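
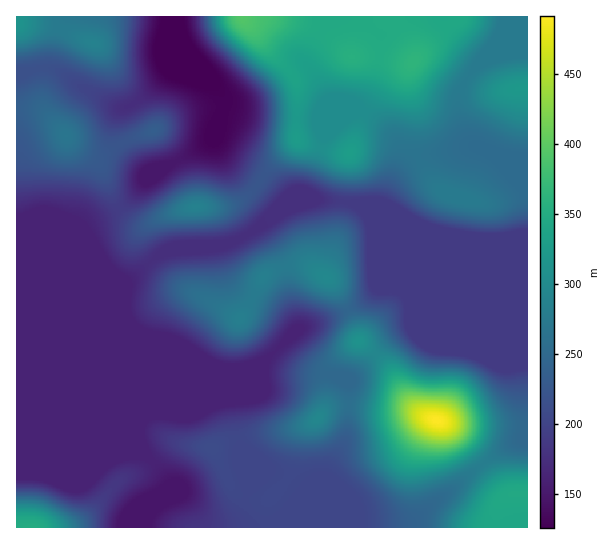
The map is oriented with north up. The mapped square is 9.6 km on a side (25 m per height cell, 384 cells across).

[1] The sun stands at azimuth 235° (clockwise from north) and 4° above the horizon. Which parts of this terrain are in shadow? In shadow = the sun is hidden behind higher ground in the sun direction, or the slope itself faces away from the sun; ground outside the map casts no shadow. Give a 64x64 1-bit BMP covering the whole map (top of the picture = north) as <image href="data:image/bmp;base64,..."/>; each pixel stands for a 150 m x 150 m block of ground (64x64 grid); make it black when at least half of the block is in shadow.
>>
<image width="64" height="64" href="data:image/bmp;base64,Qk0+AgAAAAAAAD4AAAAoAAAAQAAAAEAAAAABAAEAAAAAAAACAAATCwAAEwsAAAIAAAAAAAAA////AAAAAAAf+AAAAAAAAP/4AAAAAAAA//wAAAAAAAD//gAAAAAAAP/+AAAAAAAA//4AAAAAAAA//wAAAAAAAw//gAAAAAAHAf+AAAAAAAcAf4AAAAAAAwAfgAAAAABwAAAAAAAAAPgAAAAAAAAB/AAAAAAAAAP+AAAAAAEAD/8AAAAAAYA//wAAAAABgH//AAAAAAAA//8AAAAAAAD//wAAAAAAAf//AAAAAAAB//8AAAAAAAP//wAAAAAAB///AAAAAAAP//8AAAAAAB///wAAAAGAH///AAAAAYA///8AAAABgD/8PwAAAAAAP/gAAAAAAAB/+AAAAAAAAHwwAAAAAwAA/AAAAAAHgAD+AAAAAAfAAP4AAAAAAMAAfwAAAAAAAAB/AAAAAAAAAH8AAAAAAAAA/wAAAAAAAAD+AAAAAAAAAPwAAAAAAOAAGAAAAAcD8AAAAAAABwP4AAAAAAAPg/gAAAAAAA+D+AAAAAAABwH4AAAAAAAAAPAAGAAAAAAAAAAcAAAAwAgAABwAAADwHgAIDgAAAfg+AAgAAAAD/D8AAAAAAAf8f4AAAAAAB/x/gAAAAAAPwP/AAAAAAAcB/8AAAAAAAAPgAAAAAAAAB+AAAAAAAAAH4AAAAAAAAA/wAAAAAAAAH/AAAAAAAAAf8AAAAAAAAB/4AAAAAAAAD/gAAAAAMA=="/>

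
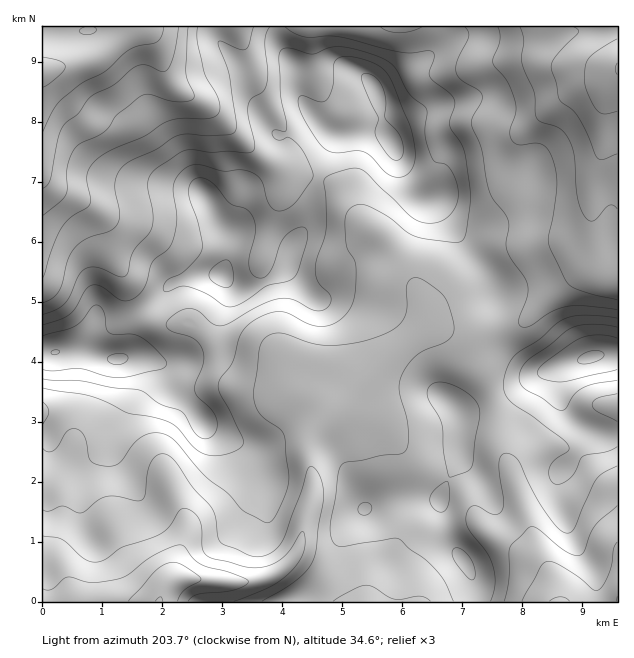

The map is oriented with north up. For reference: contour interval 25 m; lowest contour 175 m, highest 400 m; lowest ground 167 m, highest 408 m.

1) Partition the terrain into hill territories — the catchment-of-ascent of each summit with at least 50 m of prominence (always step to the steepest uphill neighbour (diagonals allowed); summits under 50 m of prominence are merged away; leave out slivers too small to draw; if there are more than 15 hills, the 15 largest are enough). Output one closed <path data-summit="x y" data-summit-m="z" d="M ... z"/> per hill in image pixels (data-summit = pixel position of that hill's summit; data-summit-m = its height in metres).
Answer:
<path data-summit="223 274" data-summit-m="408" d="M238 26l-196 1 1 575 300 0-5-10-13-14-26-18-8-1 9-13 6-30 6-17 2-18-6-30 2-12 11-16 22-19 49-51 35-27 33 6 27 0 27-4 9-5 28-29 21-16 23-14 5-5-1-8 9 9 10 2-1-185-7 10-6 21 0 33-2 15-10 22-2 51-6 5-15 6-33 6-25 0-18 6-52 40-12 15-2 15-1-13-18-41-20-27-26-21-16-25-8-9-12-6-37-7-10-5 7-14 0-19-37-62-3-19z"/><path data-summit="590 357" data-summit-m="403" d="M601 252l-1 7-5 5-23 14-21 16-28 29-9 5-27 4-27 0-33-6-35 27-49 51-8 4-19 21-7 15-1 9 4 18 2 19-14 56-8 12 7 2 26 18 19 24 273 0 1-338-10-4z"/><path data-summit="392 144" data-summit-m="408" d="M617 26l-378 0-1 5 6 17 5 25 37 62 0 19-7 14 10 5 37 7 12 6 8 9 16 25 26 21 20 27 18 41 1 13 2-15 12-15 52-40 18-6 25 0 33-6 15-6 6-5 2-51 10-22 2-15 0-33 6-21 8-11z"/>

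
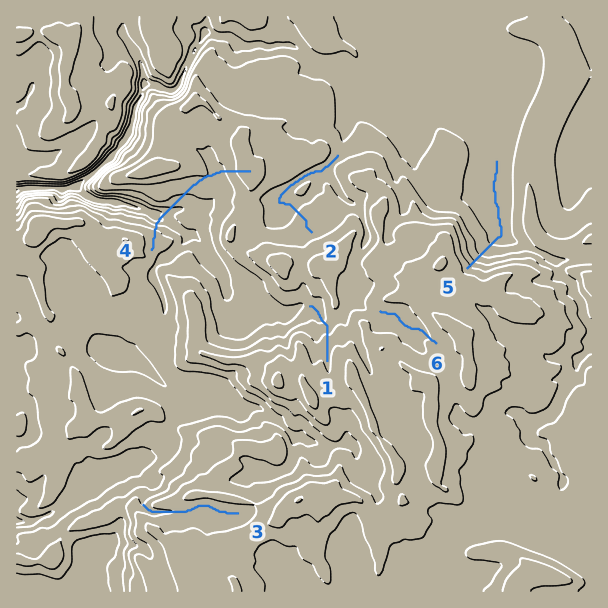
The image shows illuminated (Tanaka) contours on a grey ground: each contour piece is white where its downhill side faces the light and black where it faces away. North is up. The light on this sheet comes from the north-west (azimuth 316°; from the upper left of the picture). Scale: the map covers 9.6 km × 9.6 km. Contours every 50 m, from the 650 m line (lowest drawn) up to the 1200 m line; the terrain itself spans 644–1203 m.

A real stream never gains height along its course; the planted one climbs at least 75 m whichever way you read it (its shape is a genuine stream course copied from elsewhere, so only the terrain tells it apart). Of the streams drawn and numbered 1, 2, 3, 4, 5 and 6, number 4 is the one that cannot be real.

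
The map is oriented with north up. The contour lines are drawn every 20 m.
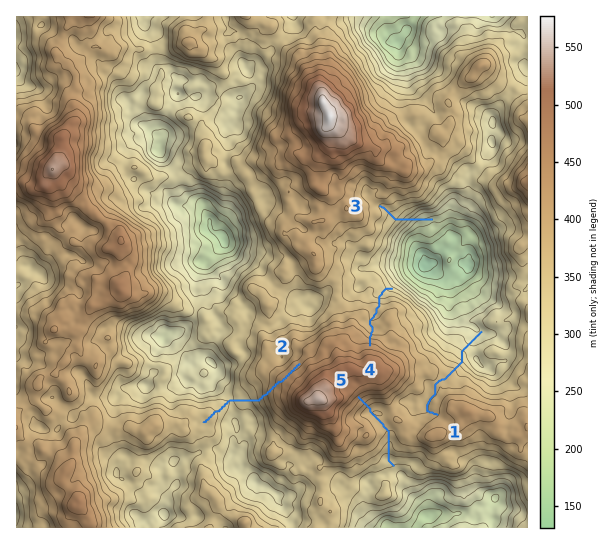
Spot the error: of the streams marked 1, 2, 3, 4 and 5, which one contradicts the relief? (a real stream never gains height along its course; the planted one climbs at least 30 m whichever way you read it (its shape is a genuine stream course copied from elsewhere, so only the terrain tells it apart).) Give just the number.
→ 2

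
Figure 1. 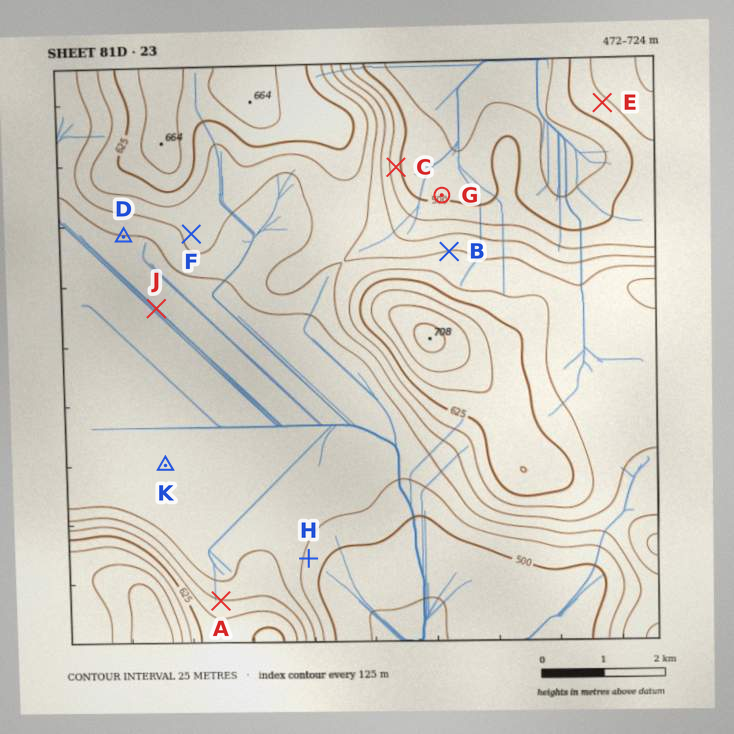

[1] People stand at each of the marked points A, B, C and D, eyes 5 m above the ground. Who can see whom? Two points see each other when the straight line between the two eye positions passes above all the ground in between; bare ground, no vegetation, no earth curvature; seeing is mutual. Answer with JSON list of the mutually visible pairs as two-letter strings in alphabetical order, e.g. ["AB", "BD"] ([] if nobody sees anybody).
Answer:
["AD", "BC"]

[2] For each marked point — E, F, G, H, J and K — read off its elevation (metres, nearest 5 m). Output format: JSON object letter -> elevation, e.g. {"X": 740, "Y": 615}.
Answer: {"E": 520, "F": 580, "G": 495, "H": 520, "J": 535, "K": 535}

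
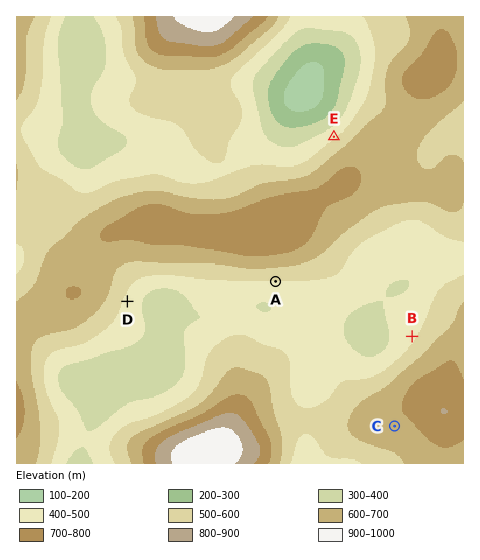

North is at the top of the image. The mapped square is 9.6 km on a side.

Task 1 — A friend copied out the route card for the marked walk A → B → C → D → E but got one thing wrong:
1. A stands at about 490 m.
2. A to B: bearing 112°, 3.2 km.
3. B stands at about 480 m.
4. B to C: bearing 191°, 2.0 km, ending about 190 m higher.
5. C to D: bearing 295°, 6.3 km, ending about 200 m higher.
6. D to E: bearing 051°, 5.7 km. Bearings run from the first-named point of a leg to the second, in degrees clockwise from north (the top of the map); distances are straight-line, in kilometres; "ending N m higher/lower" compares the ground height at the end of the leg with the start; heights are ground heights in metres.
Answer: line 5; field sense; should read lower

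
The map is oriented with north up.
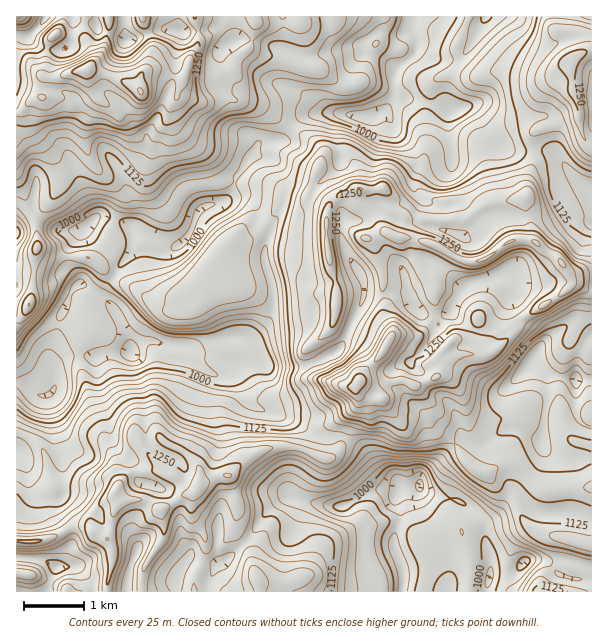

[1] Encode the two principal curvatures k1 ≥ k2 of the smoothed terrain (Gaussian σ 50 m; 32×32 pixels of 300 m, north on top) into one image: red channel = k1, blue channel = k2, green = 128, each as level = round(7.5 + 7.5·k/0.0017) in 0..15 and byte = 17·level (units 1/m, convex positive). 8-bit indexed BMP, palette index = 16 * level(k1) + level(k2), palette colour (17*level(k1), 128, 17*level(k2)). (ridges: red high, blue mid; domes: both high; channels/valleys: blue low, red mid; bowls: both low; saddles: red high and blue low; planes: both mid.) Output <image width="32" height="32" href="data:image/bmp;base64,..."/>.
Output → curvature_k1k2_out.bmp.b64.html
<image width="32" height="32" href="data:image/bmp;base64,Qk02CAAAAAAAADYEAAAoAAAAIAAAACAAAAABAAgAAAAAAAAEAAATCwAAEwsAAAABAAAAAAAAAIAAABGAAAAigAAAM4AAAESAAABVgAAAZoAAAHeAAACIgAAAmYAAAKqAAAC7gAAAzIAAAN2AAADugAAA/4AAAACAEQARgBEAIoARADOAEQBEgBEAVYARAGaAEQB3gBEAiIARAJmAEQCqgBEAu4ARAMyAEQDdgBEA7oARAP+AEQAAgCIAEYAiACKAIgAzgCIARIAiAFWAIgBmgCIAd4AiAIiAIgCZgCIAqoAiALuAIgDMgCIA3YAiAO6AIgD/gCIAAIAzABGAMwAigDMAM4AzAESAMwBVgDMAZoAzAHeAMwCIgDMAmYAzAKqAMwC7gDMAzIAzAN2AMwDugDMA/4AzAACARAARgEQAIoBEADOARABEgEQAVYBEAGaARAB3gEQAiIBEAJmARACqgEQAu4BEAMyARADdgEQA7oBEAP+ARAAAgFUAEYBVACKAVQAzgFUARIBVAFWAVQBmgFUAd4BVAIiAVQCZgFUAqoBVALuAVQDMgFUA3YBVAO6AVQD/gFUAAIBmABGAZgAigGYAM4BmAESAZgBVgGYAZoBmAHeAZgCIgGYAmYBmAKqAZgC7gGYAzIBmAN2AZgDugGYA/4BmAACAdwARgHcAIoB3ADOAdwBEgHcAVYB3AGaAdwB3gHcAiIB3AJmAdwCqgHcAu4B3AMyAdwDdgHcA7oB3AP+AdwAAgIgAEYCIACKAiAAzgIgARICIAFWAiABmgIgAd4CIAIiAiACZgIgAqoCIALuAiADMgIgA3YCIAO6AiAD/gIgAAICZABGAmQAigJkAM4CZAESAmQBVgJkAZoCZAHeAmQCIgJkAmYCZAKqAmQC7gJkAzICZAN2AmQDugJkA/4CZAACAqgARgKoAIoCqADOAqgBEgKoAVYCqAGaAqgB3gKoAiICqAJmAqgCqgKoAu4CqAMyAqgDdgKoA7oCqAP+AqgAAgLsAEYC7ACKAuwAzgLsARIC7AFWAuwBmgLsAd4C7AIiAuwCZgLsAqoC7ALuAuwDMgLsA3YC7AO6AuwD/gLsAAIDMABGAzAAigMwAM4DMAESAzABVgMwAZoDMAHeAzACIgMwAmYDMAKqAzAC7gMwAzIDMAN2AzADugMwA/4DMAACA3QARgN0AIoDdADOA3QBEgN0AVYDdAGaA3QB3gN0AiIDdAJmA3QCqgN0Au4DdAMyA3QDdgN0A7oDdAP+A3QAAgO4AEYDuACKA7gAzgO4ARIDuAFWA7gBmgO4Ad4DuAIiA7gCZgO4AqoDuALuA7gDMgO4A3YDuAO6A7gD/gO4AAID/ABGA/wAigP8AM4D/AESA/wBVgP8AZoD/AHeA/wCIgP8AmYD/AKqA/wC7gP8AzID/AN2A/wDugP8A/4D/AOfS5bWi9LG2ZaaVhpXJlqe5l4WHyIC3h4a2gqTHpoOD0KBwYoT3oPZ1hLVzpriWp7imdYangaeHhreCtGDClIPz9aOTtfdw9LZj1qWjpmV1lqiGlnSVmIeHpoS0pMbF55Kz9dTHxZST1aTFg7eUl4anuLaXpqWYh5iWhafox7eWhoaElsTXhMfmtZZz6JSWlpRwgriWlZaYloKEtZSCc3SGloR1lPjEopHHyILEZGRzpJaUkoSEYrOCldeVlrinp3WnhabG1qOl15TW59d1ZXWWuJeHc4JAtpX4x4anh4eHdMeFdHPFhLaTtZaF1/e1tffpt4WTlpST56aGmJd1hobWx6Wmt4PZpNe3p4Wnt+fVlISjg5XZxreUhoaXhXWop6aFlLiYlNm2pnV1loV0YnOWpLW4pMeWp4SmhoeYhaeEdGNTtpaWp8eVdoenlZWGdZWDxcbpg5OUpKaEl5iGt6ZzhmPVhKeGt6aopYOFp6PI1fn4x6Tl9sTHhXOBl4akgZaGhNZ0pXOlhIOEh4aEUsSwg8b1onGjt6a1t4NylLakg3WGloaVUqWEdIaXl4OV2OdwgJP4hJDmtqfo12CDuaa0gpaImJeVkcS0pHNjdIWmpfiQlvb41YHmpIbX1pGVlvikcoeXc4PnyLi4ppemgrh195KU1ZNxtHLKlpX15nJ099aSlZOT57eYiJiXqKiBt5bnpnHFhJbIgpWWdXTl98TGtaVhtsSnlqa3mIiIloLHdPWEcddzt7aSkIF1dYXVyNbXpPbnlYWFc5XXmIeDpZeD+HC1pYOTovb29XFj5feTtPiTY6WohoaEcKbImJWUl4T0sPnF9/b1cWLD+PfVk4XE43JycrRilaiTk6fXlYOnlPWRk8WUo7O2loWCopV1hba2uJdypbeml5VxYZOWlbak9ZWFlcaDtpa3p6bXpIWHpIS4labGlbh0lae2lZeolLSk9/b6lLWDpKeYpumDh4SEhJeF2JOnqJaFlZWDpoSW2JODhMemhHVjlYaGtYaDlKWmdaaTc6aXl6e4p4WFlZS21te2laO2l4SnhmSlhYPJloVklpOWtYOol5Z1c4SUtcaWp4Nzc7iXpamWhrinhPa2p6ampti1obaWpqSmtqeFgoBwcXSVp4VilJaXlXSE97bIlIPGg9fno8e2pbimloaFpci3o4WVhYSDc5enlsbGhdf157Xm58aT93KXt2N0lbfGttmUlajHtsmmlpiop6bWxoHU+KGk55T4gYXGlramppd1pYSThYWVlqeGl6bJxnDzsqLTkVD1paLlc5SldIanlXSFt6aEhsiDl5eWpZO20qD2s4D0w9NyorWVltmkqKimp5amg4aGpqSFhnTZyMc="/>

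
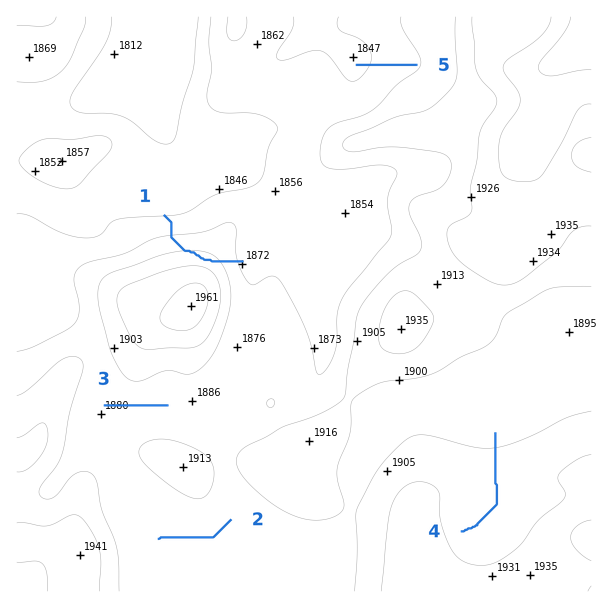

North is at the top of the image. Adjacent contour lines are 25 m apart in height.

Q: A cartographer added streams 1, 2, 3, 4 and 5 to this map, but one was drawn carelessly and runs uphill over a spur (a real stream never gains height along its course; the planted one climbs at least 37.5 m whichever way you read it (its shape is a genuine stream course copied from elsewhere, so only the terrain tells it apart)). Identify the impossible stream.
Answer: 1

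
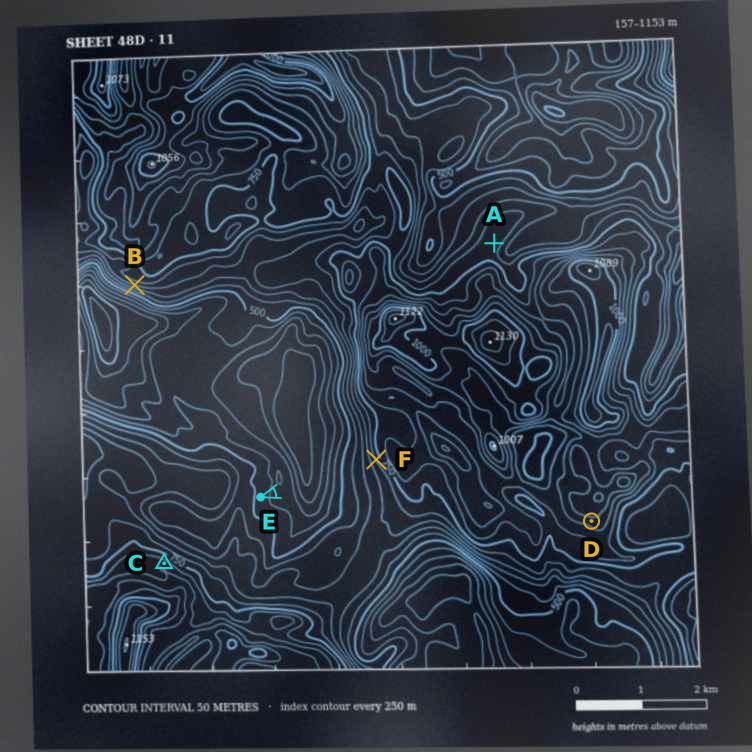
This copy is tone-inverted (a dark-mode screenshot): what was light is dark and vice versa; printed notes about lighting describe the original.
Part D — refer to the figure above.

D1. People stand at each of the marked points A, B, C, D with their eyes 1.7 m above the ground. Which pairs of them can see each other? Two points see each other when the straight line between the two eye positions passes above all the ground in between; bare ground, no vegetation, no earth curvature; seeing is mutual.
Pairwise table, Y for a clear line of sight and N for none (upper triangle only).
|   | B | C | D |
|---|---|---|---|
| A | N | N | N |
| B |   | Y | N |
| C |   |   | Y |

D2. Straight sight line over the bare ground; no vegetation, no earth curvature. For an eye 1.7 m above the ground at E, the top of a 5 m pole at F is in view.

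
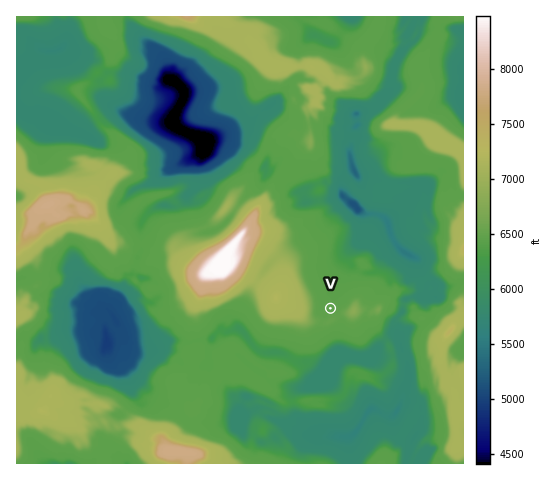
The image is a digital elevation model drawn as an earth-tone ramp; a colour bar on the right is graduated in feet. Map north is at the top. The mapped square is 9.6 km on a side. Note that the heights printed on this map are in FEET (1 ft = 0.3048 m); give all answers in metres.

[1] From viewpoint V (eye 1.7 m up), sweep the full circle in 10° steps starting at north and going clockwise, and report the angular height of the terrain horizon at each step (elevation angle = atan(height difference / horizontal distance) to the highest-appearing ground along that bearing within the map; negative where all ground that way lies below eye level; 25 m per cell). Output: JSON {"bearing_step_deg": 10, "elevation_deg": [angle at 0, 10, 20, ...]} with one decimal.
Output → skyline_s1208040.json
{"bearing_step_deg": 10, "elevation_deg": [2.4, 0.6, 2.8, 2.7, 2.7, 0.1, 3.7, 4.0, 7.9, 11.9, 12.8, 9.5, 4.1, 3.4, 2.8, 3.1, 3.8, 4.1, 4.1, 3.4, 2.4, 1.6, 4.2, 5.0, 10.5, 15.7, 18.1, 18.7, 18.0, 16.4, 14.2, 13.6, 9.2, 4.2, 1.9, 2.2]}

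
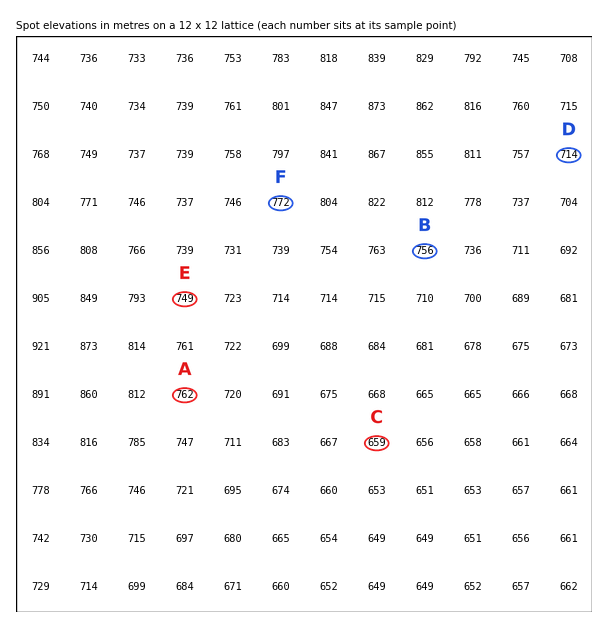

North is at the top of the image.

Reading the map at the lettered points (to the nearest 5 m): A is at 760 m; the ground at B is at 755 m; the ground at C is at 660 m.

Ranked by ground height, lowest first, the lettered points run D E F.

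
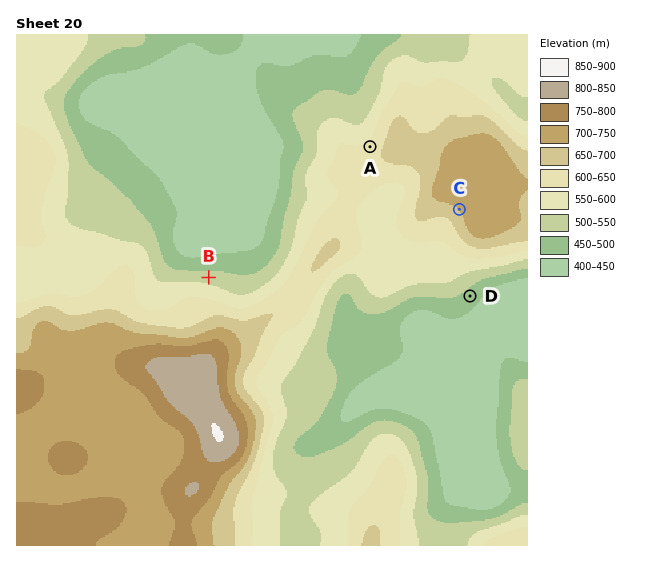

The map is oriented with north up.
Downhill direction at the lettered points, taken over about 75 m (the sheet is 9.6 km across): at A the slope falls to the NW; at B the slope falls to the N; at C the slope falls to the SW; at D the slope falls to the SE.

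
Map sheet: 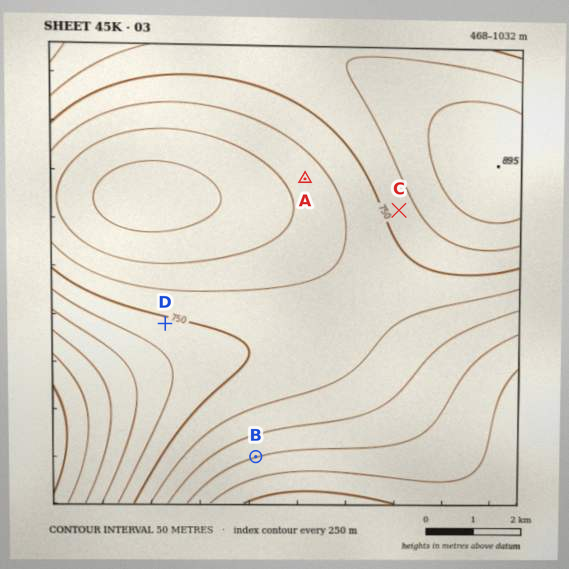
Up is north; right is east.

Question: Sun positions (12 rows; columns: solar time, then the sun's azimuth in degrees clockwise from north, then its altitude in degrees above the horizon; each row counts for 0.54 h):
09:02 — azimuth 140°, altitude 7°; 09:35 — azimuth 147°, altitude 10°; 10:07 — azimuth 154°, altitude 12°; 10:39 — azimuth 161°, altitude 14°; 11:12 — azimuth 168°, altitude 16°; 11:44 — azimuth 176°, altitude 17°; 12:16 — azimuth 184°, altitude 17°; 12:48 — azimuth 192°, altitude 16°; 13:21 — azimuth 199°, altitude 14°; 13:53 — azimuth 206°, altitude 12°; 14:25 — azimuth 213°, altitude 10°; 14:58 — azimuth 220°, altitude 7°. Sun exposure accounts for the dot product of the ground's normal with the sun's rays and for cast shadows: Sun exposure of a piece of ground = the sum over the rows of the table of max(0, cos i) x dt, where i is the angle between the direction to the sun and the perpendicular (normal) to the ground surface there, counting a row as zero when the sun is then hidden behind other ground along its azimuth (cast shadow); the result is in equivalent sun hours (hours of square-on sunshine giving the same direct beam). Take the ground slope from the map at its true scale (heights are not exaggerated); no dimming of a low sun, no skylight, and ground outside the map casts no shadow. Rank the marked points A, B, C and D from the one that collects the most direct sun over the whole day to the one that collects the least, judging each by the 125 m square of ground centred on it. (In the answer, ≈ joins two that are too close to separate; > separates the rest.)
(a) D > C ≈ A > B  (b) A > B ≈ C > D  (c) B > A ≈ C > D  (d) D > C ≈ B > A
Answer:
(c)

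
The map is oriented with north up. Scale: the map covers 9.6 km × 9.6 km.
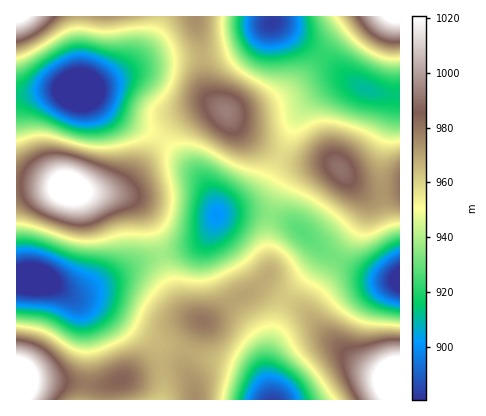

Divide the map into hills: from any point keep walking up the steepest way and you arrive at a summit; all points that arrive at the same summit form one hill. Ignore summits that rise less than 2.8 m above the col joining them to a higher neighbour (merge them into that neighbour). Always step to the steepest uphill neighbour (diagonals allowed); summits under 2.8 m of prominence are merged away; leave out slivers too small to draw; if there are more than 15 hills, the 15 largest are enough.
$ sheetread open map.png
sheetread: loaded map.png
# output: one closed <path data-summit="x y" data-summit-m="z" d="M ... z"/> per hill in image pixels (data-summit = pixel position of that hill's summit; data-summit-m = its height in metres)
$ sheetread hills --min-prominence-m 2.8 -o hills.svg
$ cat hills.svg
<path data-summit="68 188" data-summit-m="1032" d="M78 90l-22 0-40 6 0 184 24 0 32 14 12-2 58-31 54-16 13-11 8-18-4-18-10-18-37-38-8-6-38-17-30-23z"/><path data-summit="226 112" data-summit-m="993" d="M274 23l-4 1-20 16-18 9-20 6-56 6-24 8-34 16-19 5 11 6 30 23 38 17 8 6 37 38 10 18 5 16 34-15 12-11 16-30 18-42 18-21 18-11 10-3 10 1-38-31z"/><path data-summit="202 322" data-summit-m="980" d="M246 212l-28 2-9 20-13 11-54 16-58 31-12 2-8-2 14 8 24 8 58 36 68 19 20 9 15 12 9 16-5-36 12-50 9-18 28-34 4-12-12-14-16-12-22-9z"/><path data-summit="340 168" data-summit-m="991" d="M346 81l-12 3-10 5-22 21-38 78-12 11-34 15 28-2 32 5 18 9 32 28 22 13 24 10 26 3 0-26-16-46-3-32 1-22 11-42 0-16-23-5z"/><path data-summit="400 380" data-summit-m="1040" d="M320 247l0 5-4 10-28 34-9 18-12 50 4 34 129 2 0-120-18-1-18-6-22-11z"/><path data-summit="16 380" data-summit-m="1040" d="M36 279l-20 1 0 120 68 0 3-24 0-36-6-32-11-12-12-8z"/><path data-summit="398 16" data-summit-m="1028" d="M400 16l-126 0-2 6 12 6 32 23 42 34 20 8 22 2z"/><path data-summit="120 380" data-summit-m="984" d="M74 298l-1 0 7 8 3 8 4 26 0 36-3 24 78 0 2-18-7-36-49-35z"/><path data-summit="16 16" data-summit-m="1028" d="M80 16l-64 0 0 79 63-7z"/><path data-summit="196 16" data-summit-m="975" d="M272 16l-114 0-3 16-10 18-15 15-22 15 48-19 56-6 20-6 18-9 20-16z"/><path data-summit="196 398" data-summit-m="975" d="M154 340l-2 0 7 10 3 14 2 18-2 18 108 0-7-16-15-12-20-9-68-19z"/><path data-summit="106 16" data-summit-m="973" d="M158 16l-78 0 0 66-2 8 8-1 16-6 28-18 21-25 6-14z"/><path data-summit="400 184" data-summit-m="981" d="M400 95l-9 1 2 0 0 16-9 32-3 20 3 44 16 46z"/>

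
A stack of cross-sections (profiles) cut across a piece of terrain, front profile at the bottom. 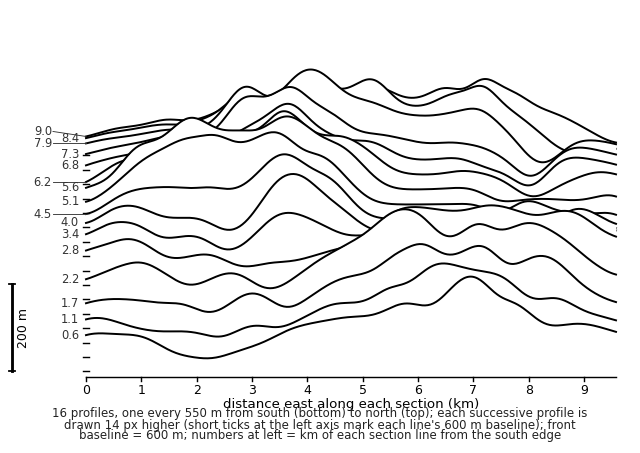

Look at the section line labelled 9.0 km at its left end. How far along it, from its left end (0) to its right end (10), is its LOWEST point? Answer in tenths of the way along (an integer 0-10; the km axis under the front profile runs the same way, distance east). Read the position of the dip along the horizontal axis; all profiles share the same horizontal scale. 10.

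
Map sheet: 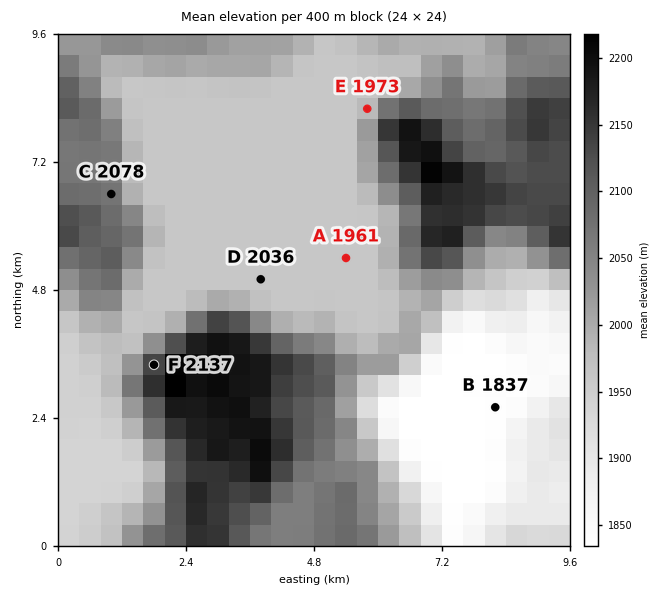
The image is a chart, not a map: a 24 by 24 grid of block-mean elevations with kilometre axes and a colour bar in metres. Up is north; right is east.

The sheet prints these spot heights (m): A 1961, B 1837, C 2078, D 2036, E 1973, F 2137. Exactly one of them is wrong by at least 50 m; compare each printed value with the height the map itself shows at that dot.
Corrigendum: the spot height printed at D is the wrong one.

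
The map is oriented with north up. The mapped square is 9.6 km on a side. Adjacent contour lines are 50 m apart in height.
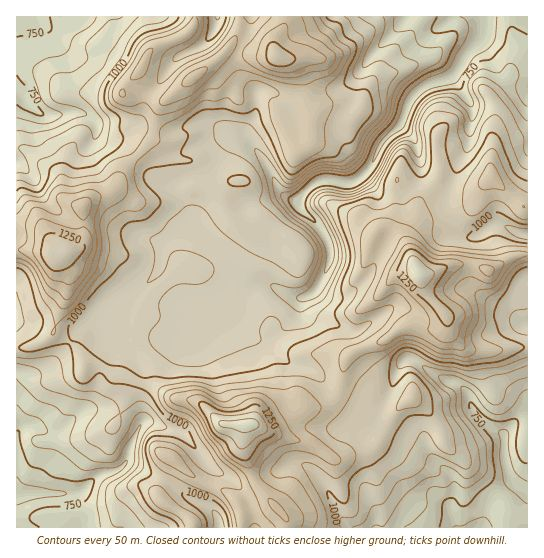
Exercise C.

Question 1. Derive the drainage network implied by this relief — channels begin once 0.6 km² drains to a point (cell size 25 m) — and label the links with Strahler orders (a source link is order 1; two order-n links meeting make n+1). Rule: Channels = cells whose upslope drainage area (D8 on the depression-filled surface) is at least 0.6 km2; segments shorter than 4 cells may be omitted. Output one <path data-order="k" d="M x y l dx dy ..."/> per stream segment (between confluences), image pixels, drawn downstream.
<path data-order="1" d="M451 527l4 0"/><path data-order="2" d="M451 513l4 14"/><path data-order="1" d="M375 511l0 16"/><path data-order="1" d="M207 507l2 0 8 8 2 12"/><path data-order="1" d="M451 477l3 6 0 15-3 4 0 11"/><path data-order="1" d="M215 470l-16-16 0-1-6-7 0-1-14-14-6-2-6 0-12-6-13 0-11 20-5 19-8 8-3 1-4 0-1 2-5 0-6 2-4 3-13 13-3 0-1 2-19 0-1 1-9 0-2-1-18 0-2 1-10 0"/><path data-order="1" d="M289 465l2-2 10 0 5 3 17 17 7 14 3 2 2 7 3 3 5 12 7 6 25 0"/><path data-order="2" d="M18 431l0 3-1 1 0 59"/><path data-order="1" d="M366 427l4-1 7-7 2-8 12-21 0-3 3-5 0-4 7-13 5-6 7 0 22 16 8 4 3 0 1 2 10 2 10 11 3 9 5 10 15 14 13 7 0 4 2 1 0 20 1 2 0 5 1 1 2 8 5 8 5 3 8 7"/><path data-order="1" d="M75 417l-13 13-3 1-14 0-3-2-7-3-10 0-7 5"/><path data-order="1" d="M26 374l-1 1-8 0 0 48 1 2 0 6"/><path data-order="1" d="M305 367l-8-1-7-3-23-22-8 0-2-2-18-17 0-4 2-3"/><path data-order="1" d="M201 350l1 0 27-25"/><path data-order="2" d="M229 325l5-3 7-7"/><path data-order="1" d="M523 325l4 0"/><path data-order="1" d="M199 322l10 0 5 3 15 0"/><path data-order="1" d="M110 319l47-46 2-6 0-4 2-1 0-9 1-2 0-5 7-7"/><path data-order="2" d="M241 315l2-4 2-8 2-5 14-13 8 0"/><path data-order="1" d="M383 314l-21 15-5 2-8 0-20-10-10-2-13-13 0-8 3-3"/><path data-order="1" d="M17 297l0 20"/><path data-order="3" d="M305 297l4-2"/><path data-order="3" d="M309 295l9-8 3-5"/><path data-order="1" d="M479 295l12 8 12 0 20 20 4 0 0 2"/><path data-order="3" d="M269 285l24 12 12 0"/><path data-order="3" d="M321 282l6-13 0-3 3-5 0-14-5-12-8-12-16-14 0-7 2-5 0-4"/><path data-order="1" d="M367 277l-17 17-3 1-17 0-9-9 0-4"/><path data-order="2" d="M169 239l5-4 9-2 2-2 17 0"/><path data-order="1" d="M143 237l3 1 4 0 1 1 6 0 1 2 8 0 3-2"/><path data-order="1" d="M473 237l4-2 9-8 5-2 11 0 12 6 3 0 5 3 5 0"/><path data-order="2" d="M202 231l1 0 15 15 8 5 28 28 11 3 4 3"/><path data-order="1" d="M41 194l-3-4 0-3-3-5-4-4 0-1-13-14-1 0"/><path data-order="3" d="M303 193l8-8 7-4 4 0 1-2 8 0 2 2 5 0 1 1 10 0 1-1 4 0 5-3 10-9 5-8 0-3 8-16 19-17"/><path data-order="1" d="M169 186l2 1 8 8 0 2 8 9 2 3 0 16 1 1 5 0 3 1 4 4"/><path data-order="1" d="M454 177l3-10 4-8 5-6 1-7 2-1 0-16 2-6 0-18-8-12-4-4 0-2-6-6-2-6"/><path data-order="1" d="M419 158l-1-8-1-1 0-4-3-6-13-13 0-1"/><path data-order="1" d="M91 145l3-4 1-7 2-1 0-8-8-10-3-1-5 0-2-1-13 0-1 1-23 0-8-5-13-14-3-4-1 0 0-1"/><path data-order="2" d="M251 143l14 18 2 6 3 3 4 8 0 3 3 5 10 12 3 1 5 0 8-6"/><path data-order="1" d="M213 125l24 6 5 3 9 9"/><path data-order="3" d="M401 125l8-23 14-16 8-4 4 0 2-1 8-2 6-4"/><path data-order="1" d="M277 94l-7-3-12 0-3 3 0 20-8 12 0 12 4 4 0 1"/><path data-order="1" d="M354 75l13-13 6-8 28-28 1-4 4-5"/><path data-order="3" d="M451 75l10-10 0-3 1 0 1-5 20-22 2-2 0-10 1-1 0-5"/><path data-order="1" d="M177 58l5-4 3 0 13-7 8-6 7-8 4-10 0-6 1 0"/><path data-order="1" d="M43 27l-9-10"/><path data-order="1" d="M441 26l10-9 35 0"/><path data-order="1" d="M45 25l-8-8"/><path data-order="1" d="M74 17l-37 0"/><path data-order="1" d="M119 17l-4 0"/><path data-order="1" d="M331 17l75 0"/>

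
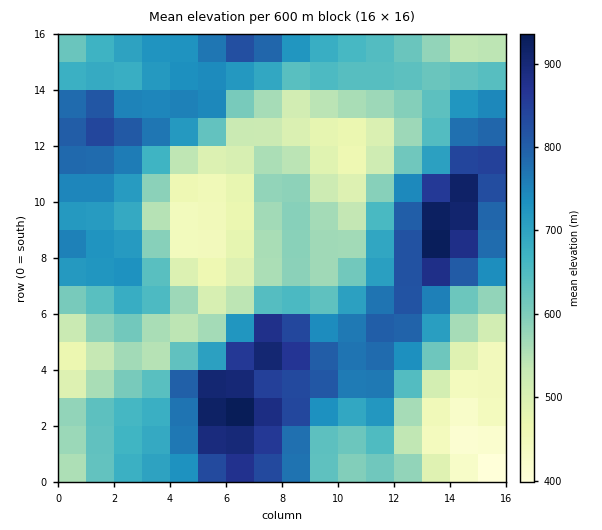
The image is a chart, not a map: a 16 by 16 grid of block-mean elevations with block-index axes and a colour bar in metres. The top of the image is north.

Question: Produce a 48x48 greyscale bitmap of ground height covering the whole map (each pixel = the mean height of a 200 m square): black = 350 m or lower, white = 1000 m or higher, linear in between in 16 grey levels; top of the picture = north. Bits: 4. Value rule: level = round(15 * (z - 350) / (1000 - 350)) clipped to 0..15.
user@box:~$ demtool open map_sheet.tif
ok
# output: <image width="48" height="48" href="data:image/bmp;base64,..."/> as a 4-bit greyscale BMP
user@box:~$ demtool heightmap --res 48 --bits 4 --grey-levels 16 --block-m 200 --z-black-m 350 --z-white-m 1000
<image width="48" height="48" href="data:image/bmp;base64,Qk32BAAAAAAAAHYAAAAoAAAAMAAAADAAAAABAAQAAAAAAIAEAAATCwAAEwsAABAAAAAAAAAAAAAAABEREQAiIiIAMzMzAERERABVVVUAZmZmAHd3dwCIiIgAmZmZAKqqqgC7u7sAzMzMAN3d3QDu7u4A////AEVmZ3eIiIiavMzLuqqYdmZmZmZUQzIREUVmZ3iIiImavMzMu6qYZlZmZmVUMyIREUVmZ3iIiJmrzMzMy7qXZVVmZmVDMiIREUVmZ3iIiJqszdzMy7qXZlZndmVDIiEREkVmZ3d3iJq83d3My7qXZmZ3dlQyIiERElZmZ3d3iJm83d3dzLqYdmeIh1QyIiESIlZnd3d3iIms3d3dzLuph3eJh2QyIiIiIkZnd3d3iIm83u7dzMu6mIiJmHUzIiIiIkVmZnd3eJrN7u7dzMy7qYiZmXZDIiIiIkRVZmd3eJvN7u3czMu7qpmZqYZTMyIiIjNEVWZmd5vN3d3Lu7u7uqqZqYdUQzIiIiMzRWVVZ4q7zMzLu7u7uqqqqpdlRDIiIiIzRVVVVniZq8zMzMy7uqqqqph2VDMiIiM0RVVERWd3ibzd3czLqqqqqpmIZUMyIiNEVWVURFVmeKzd7dzLqZqqqqqYdlQzMjRFVWZUREVVV4rN7dy6qZqqqqqphlVEM0RVVmZlVEREVXm83cu6mZqqqqqql2VEREVVZmd2ZVRERVeau7qZiJqqu7uql2VURFVmZnd3dmVUREVomZiHd4mqu7uql2VVVWZmd3iIdmVUM0RWd3d2Z4iZqru6mHZVVWd3d4iIdmVEMzRFVmZmZneImau7qodmZniIiImYdlQzMzREVWZlVWd4iau8y6mIiImZmZmYdUMzMzNEVWVVVVZ3iavMzMupmZmZmZmYZTMiIzM0VmVVVVZ3iavN3cu6qqqpmZmYZDIiIjM0VmVVVVVniavN7ty6qqmZmJmHZDIiIiM0VWZlVVVXiavN7ty6qpmZiIiHUyIiIiM0VmZmVVVWiau97u26qpmIiIh2UyIiIiM0VmZmVURWeaq83u26qpiIiIh2QyIiIiM0VmZlVURWeKq83u3KqpiImYh2UyIiIiM0VmVVVERFeJq83u3LqpmZmZh2VDIiIiM0ZmVVRERFaJq83e7Lq5mZmZiHVDIiIzM0ZmZURDNEZ4mrzd7bu6qZqpmHZTMiIzNFZmVUQzM0Vniau83cu6qqqqmYdUMzMzNFVmVEMzMzRWeImrzMvKqqqqqYdlRDMzREVVRDMzIzRVZniazLvKqqqqqZh3ZURERERUQzMzIzRFVmeKu7u6qru7qqmYd2VEREREQzMzMjNFVWeJq7q6q7u7uqqpmHdURERDMzMzMzNFVmeJq6qqq8zLuqqqqZh1RERDMzMzMzNFVmeJqqqaq8y7qqqqqqmGVVRDM0RERERFVmd4mqmaq7uqmZmZmaqXZVVENEVVVVVVZmd4mZmZqqqZiImZmZmYZmZURFVmZmZmZmZ4iZmYiZiIiImZmZmYd3dmVWZ2Znd3dmZ3eIiHd4h3eImZmZmZmIiHd3d3d3d3d3Zmd3d3d3d3eIiZmZmZmZmYiIh3d3d3d2ZmZmZmZ3d4iImZmZmqqqqpiIh3d3d3ZmZVVVVWZ3eIiJmZmZqru7qpmIh3d3d3ZmVVRERWZ3eIiZmZmZq7u7qpmIiHd3d3ZlVEMzRA=="/>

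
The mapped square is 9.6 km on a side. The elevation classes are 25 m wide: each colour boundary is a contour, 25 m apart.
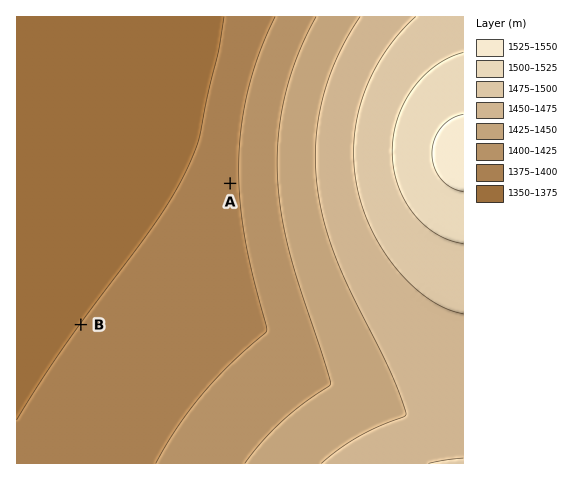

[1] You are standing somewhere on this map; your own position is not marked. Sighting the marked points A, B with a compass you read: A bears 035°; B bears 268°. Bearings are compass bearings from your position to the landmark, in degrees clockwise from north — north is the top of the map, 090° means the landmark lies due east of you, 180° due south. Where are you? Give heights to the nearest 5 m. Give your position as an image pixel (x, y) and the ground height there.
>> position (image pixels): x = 133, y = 323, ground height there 1380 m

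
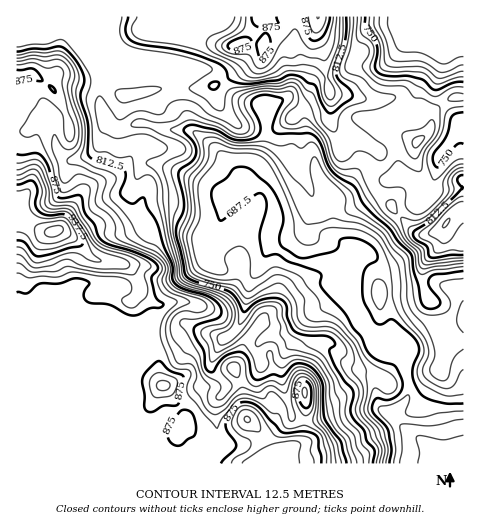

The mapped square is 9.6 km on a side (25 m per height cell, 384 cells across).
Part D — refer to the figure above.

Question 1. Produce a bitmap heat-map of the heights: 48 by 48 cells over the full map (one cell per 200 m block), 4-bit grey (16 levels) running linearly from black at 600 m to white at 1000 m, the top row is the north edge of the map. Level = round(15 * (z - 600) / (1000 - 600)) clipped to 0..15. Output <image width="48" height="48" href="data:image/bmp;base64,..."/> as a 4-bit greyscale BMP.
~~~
<image width="48" height="48" href="data:image/bmp;base64,Qk32BAAAAAAAAHYAAAAoAAAAMAAAADAAAAABAAQAAAAAAIAEAAATCwAAEwsAABAAAAAAAAAAAAAAABEREQAiIiIAMzMzAERERABVVVUAZmZmAHd3dwCIiIgAmZmZAKqqqgC7u7sAzMzMAN3d3QDu7u4A////AKqqqqqqqqqqqqqqq7vMy7uqmHZUMiIiIqqqqqqqqqqqqqqqqru7zLuqiHZUMiIiIqqqqqqqqqqqqqqqqru7u7uph2ZUMiIiIqqqqqqqqqqqqqqqq7u7qqqpd2VUMiIiIqqqqqqqqqqqqqqqq8y6qaqYdmVDMjMyIqqqqqqqqqqqqqqpq7uqqaqXdlQzIzMzM6qqqqqqqqq6qqqZmqqqmaqXdlQzMzMzM6qqqqqqqqq7uqmYiZmZmbqXZlREQzNERKqqqqqqqqq7u6mZiZiZiaqXZlREQzRERKqqqqqqqqq7uqmImZiIiamHZVREQzRVVKqqqqqqqqqqqqmImYh4eIh2VVRDMzRVVKqqqqqqqqqqqZmHiId3d3dmVUQzMzRFVaqqqqqqqqqqmZiHd4d3dmZmVUMzMzRFVaqqqqqqqqqqmYh3Z3d3dmZmVEMzMzRVVaqqqqqqqqqqmYh3dnd3ZlVVRDMzM0RVVaqqqqqqqqqqmYiIdmd3ZVREQzMzNEVVVaqqqqqqqrqqqZmYhmZ3ZUREMzNERFVlVaqqqqqqu7uqqpmYdlVmZURDMzNERFZmVaqqqqq6q7u6mYh2ZURVVUQzMzNERFZlVbuqqqqqq7uql2ZVRERFVEQzMzNERFZlVbu7u7u7u7u6h1REREREREMzMzNERVZmZrzMy8zMzMu6hlQzREQ0MzMzMzM0RWd3d8zdzMzMu7qZhkQzREQzMzMzMzM0RWeIiM3d3dy7qpmYdkMzNEMzM0RDMzM0VniJmd3u7ty6mZiIdUMzM0MzNEREMzRFZ4mZmd3u7suqmYiIdUQzMzMzNERERERVZ4iZmd3d3cqqmYiIZlQzMzMzNERERVVmd3eJmd3My7qpmIiHZlQzMzMzNEVURVZnd2Z4md3LqqqZiIiHZlQzMzMzNFVURVZ3d2ZniN3LqqqpiIiHZlQzMzMzRFVEVWZ3d2ZmeM3LqaqZmIiHZlQzMzMzRVVFVmd2ZmZmeLy6mZmYiId3ZlRDMzM0RVVVZ3d3Zndmd7u6mZiIiHd3dmVEMzNEVVVWd3d3d3dmZqqqmZiHd3d3d2VERERFVVVWd3d3d3dmZqqqmph3d3d3d2VEVVVVVVVnd3d3d3d2Zqqqmqh3d3d2ZlVVZ3ZmZmZnd3d3d3d2Zaqqqph3d3Z3ZmZmd3ZmZ2Z4d3d3d3d2Zaqqqph3d3d3d2d3d2ZWZ3d4h3d3d3d2Zqqqqph3d3d3d3d4d2ZVZneIiHd3d3d2Zqqqqoh3eIh3d3eId2ZmZneJmId3d3Zmd6qqqYh3d3d3d3iIiId3d3iJiId3d2ZlZqqqqph3d3d3d3eIiJmZiIiZh3dmZmVVVaqqqYd3d3d3d3d4iZqpmZmZh3ZlVVVERJmZmYd3d3d3d4iImaqqmZmZh3dlRERERIiIiHd3d3iIiImZqqqqqqqql3dlRERERHd3d3d3eIiZmZmZqqqqqqqqmHZURERERHd3d3d3eImZmZmZmaqqqqu6mHZURERERHd3d3d3eImZmZmZmaqqqqu6mHZURERERA=="/>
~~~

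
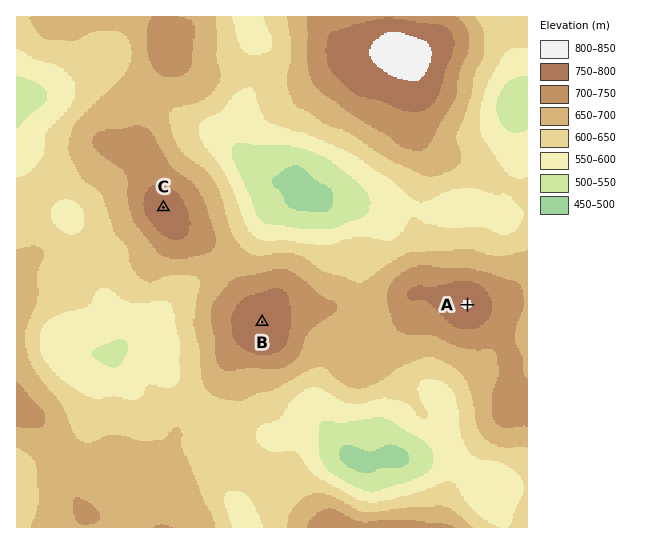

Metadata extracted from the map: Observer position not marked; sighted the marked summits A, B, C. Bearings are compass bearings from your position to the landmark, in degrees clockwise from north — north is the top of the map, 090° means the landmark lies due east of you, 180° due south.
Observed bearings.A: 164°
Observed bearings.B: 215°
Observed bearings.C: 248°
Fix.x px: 411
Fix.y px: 108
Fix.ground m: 760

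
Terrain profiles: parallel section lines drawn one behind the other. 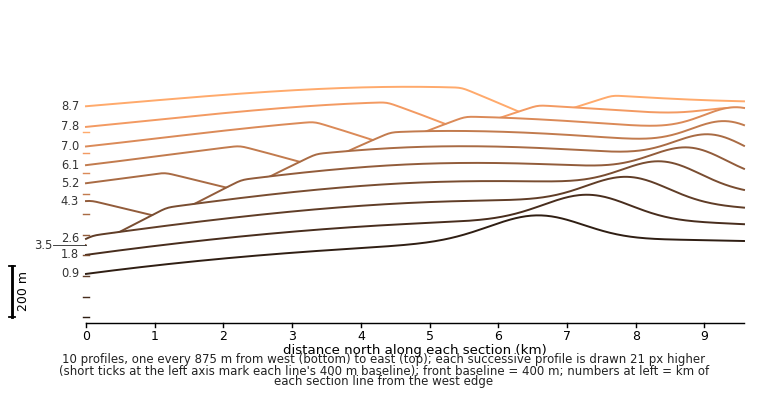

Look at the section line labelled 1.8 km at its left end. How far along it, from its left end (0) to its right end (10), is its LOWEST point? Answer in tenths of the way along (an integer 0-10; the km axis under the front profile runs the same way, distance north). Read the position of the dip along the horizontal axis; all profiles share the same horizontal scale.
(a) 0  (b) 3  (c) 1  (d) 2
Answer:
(a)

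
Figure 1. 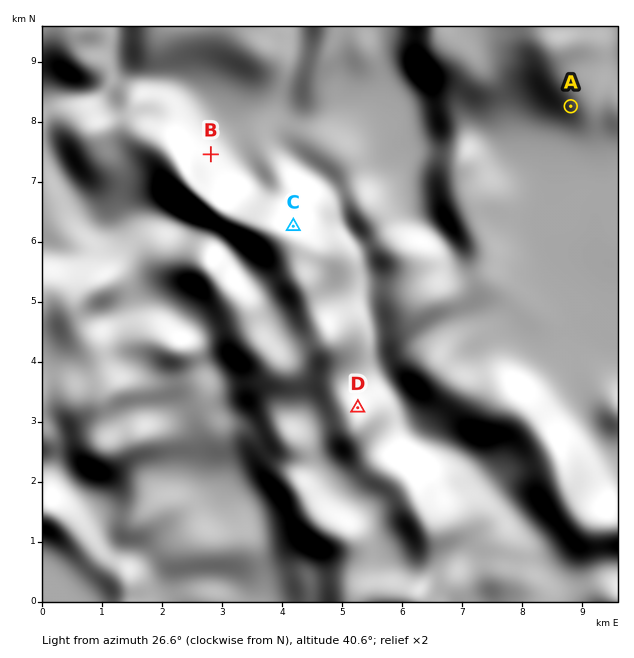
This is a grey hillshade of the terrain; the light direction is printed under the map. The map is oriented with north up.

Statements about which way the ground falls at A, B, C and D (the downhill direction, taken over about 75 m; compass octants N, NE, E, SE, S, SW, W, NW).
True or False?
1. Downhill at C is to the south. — False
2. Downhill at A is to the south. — True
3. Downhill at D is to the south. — False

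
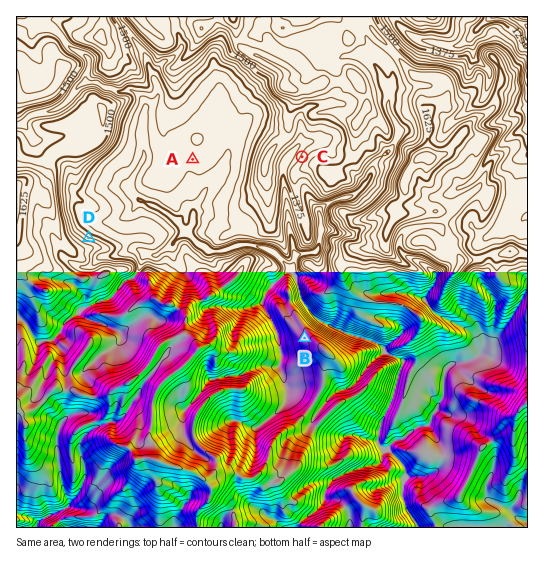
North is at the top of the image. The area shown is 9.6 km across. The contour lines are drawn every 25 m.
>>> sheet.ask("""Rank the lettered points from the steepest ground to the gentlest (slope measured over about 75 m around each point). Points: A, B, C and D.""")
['D', 'C', 'B', 'A']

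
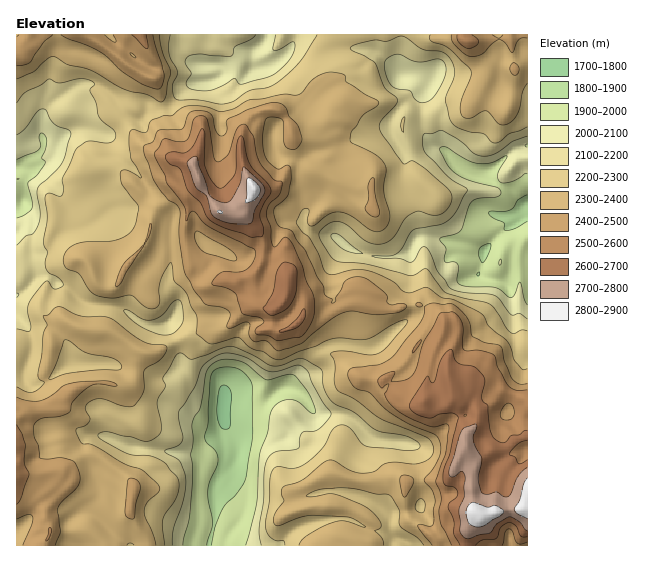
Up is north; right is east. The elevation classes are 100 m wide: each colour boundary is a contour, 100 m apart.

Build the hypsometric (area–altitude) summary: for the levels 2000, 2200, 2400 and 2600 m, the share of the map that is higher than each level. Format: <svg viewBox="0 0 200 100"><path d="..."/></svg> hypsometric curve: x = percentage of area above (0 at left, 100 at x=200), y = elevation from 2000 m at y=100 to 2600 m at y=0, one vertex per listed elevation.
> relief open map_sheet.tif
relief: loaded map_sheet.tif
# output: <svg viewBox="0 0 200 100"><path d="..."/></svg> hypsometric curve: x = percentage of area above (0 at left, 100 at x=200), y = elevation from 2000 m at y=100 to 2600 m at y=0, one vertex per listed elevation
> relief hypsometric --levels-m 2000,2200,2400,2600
<svg viewBox="0 0 200 100"><path d="M183 100l-41-33-93-34-35-33"/></svg>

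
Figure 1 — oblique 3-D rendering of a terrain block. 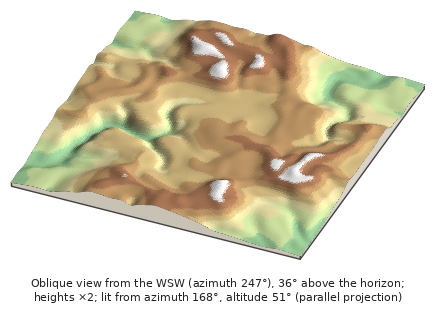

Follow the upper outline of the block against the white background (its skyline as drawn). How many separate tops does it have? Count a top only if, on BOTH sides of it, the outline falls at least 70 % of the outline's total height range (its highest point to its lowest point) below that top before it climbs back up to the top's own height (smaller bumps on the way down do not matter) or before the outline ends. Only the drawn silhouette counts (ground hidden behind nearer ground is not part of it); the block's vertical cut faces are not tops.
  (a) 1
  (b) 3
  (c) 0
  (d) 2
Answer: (c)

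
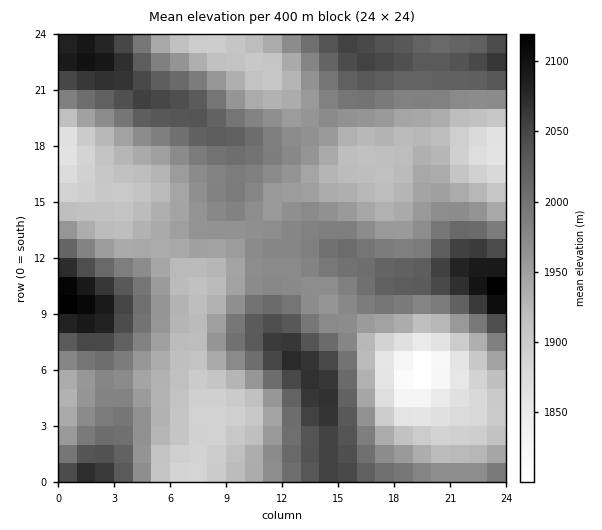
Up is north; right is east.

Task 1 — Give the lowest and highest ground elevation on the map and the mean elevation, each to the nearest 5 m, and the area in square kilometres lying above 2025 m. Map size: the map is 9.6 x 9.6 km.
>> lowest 1790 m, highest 2130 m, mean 1970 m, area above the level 17.8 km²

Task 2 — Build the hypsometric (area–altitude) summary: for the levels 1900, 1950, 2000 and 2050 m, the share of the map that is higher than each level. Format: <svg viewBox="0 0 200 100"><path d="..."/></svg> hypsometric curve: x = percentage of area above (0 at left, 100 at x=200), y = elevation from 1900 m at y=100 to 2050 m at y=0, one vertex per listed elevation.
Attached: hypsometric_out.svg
<svg viewBox="0 0 200 100"><path d="M177 100l-57-33-61-34-39-33"/></svg>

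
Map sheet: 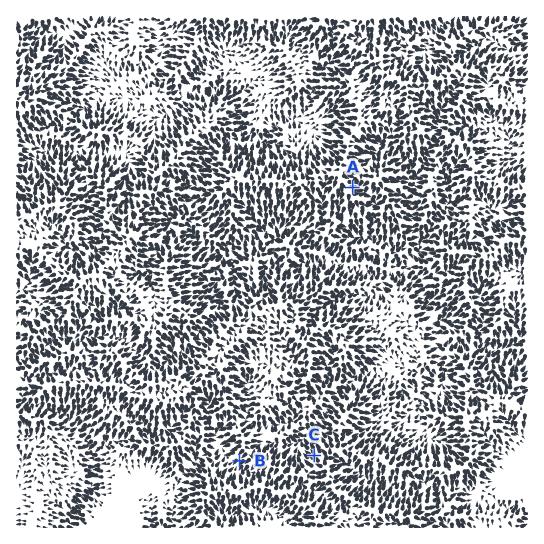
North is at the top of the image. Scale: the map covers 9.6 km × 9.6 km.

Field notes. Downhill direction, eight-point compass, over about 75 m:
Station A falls E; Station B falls SW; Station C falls NW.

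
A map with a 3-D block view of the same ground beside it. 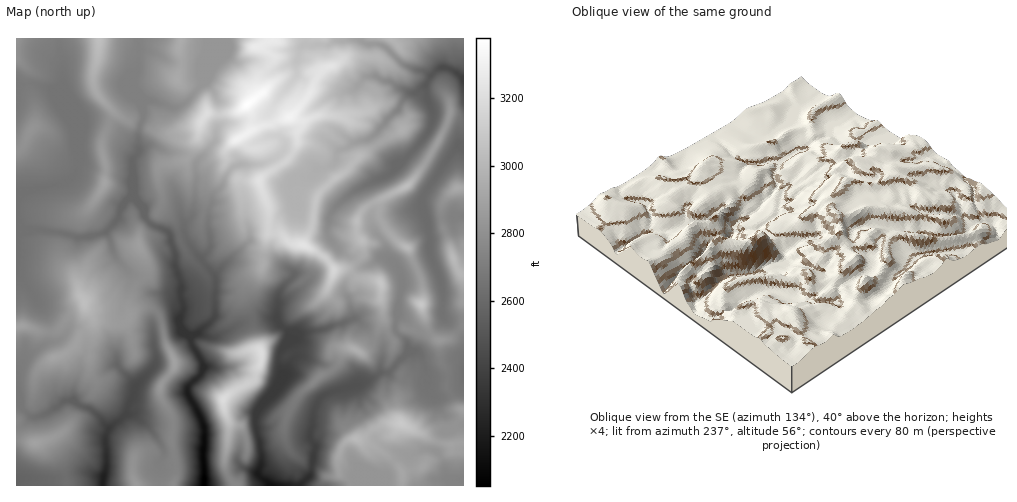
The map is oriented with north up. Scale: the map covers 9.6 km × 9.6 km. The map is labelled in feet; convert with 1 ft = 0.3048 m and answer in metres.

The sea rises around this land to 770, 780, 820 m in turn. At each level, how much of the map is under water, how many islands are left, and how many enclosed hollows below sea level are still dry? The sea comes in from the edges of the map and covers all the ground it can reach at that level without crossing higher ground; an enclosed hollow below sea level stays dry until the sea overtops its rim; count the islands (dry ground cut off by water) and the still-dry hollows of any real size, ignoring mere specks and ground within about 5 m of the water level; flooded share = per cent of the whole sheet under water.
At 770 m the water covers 11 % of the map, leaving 0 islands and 0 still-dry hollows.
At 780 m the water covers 13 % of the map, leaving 0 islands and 0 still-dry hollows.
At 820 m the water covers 34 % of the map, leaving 0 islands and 0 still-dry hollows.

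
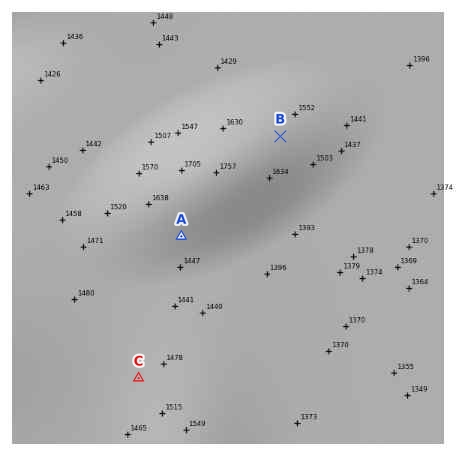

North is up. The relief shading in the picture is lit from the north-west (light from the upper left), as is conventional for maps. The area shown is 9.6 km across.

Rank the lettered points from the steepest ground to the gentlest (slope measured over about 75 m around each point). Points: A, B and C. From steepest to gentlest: A B C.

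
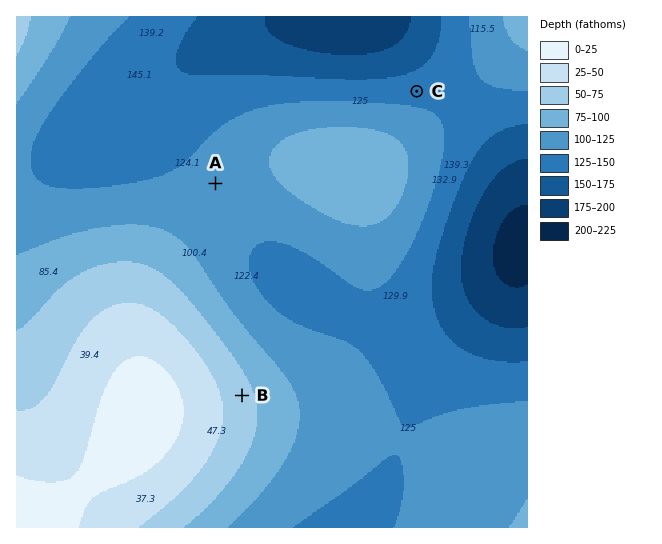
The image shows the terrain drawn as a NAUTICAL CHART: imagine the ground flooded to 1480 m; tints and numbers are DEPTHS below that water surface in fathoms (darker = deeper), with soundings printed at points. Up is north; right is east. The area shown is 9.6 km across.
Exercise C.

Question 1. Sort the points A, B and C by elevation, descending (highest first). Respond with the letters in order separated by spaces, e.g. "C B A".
B A C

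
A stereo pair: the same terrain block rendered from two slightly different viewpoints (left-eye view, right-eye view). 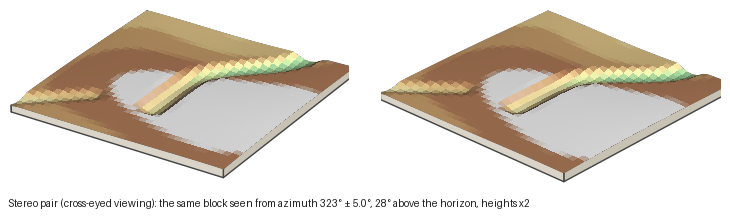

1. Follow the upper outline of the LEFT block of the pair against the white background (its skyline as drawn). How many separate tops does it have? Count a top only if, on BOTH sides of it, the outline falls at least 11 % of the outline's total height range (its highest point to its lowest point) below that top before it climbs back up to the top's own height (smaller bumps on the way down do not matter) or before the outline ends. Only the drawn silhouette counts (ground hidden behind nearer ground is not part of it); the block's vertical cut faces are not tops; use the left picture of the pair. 1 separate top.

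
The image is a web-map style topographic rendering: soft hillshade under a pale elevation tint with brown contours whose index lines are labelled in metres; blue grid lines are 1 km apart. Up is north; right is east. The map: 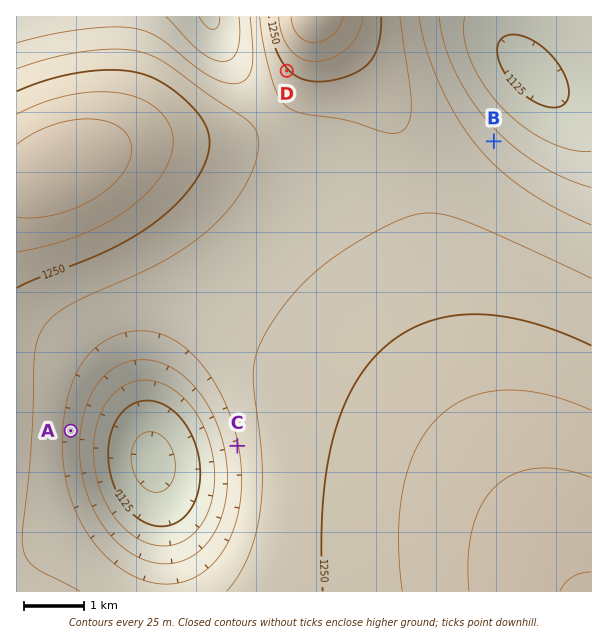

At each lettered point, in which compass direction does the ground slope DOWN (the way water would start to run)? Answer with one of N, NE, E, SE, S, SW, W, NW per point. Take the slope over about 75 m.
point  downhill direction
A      E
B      NE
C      W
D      SW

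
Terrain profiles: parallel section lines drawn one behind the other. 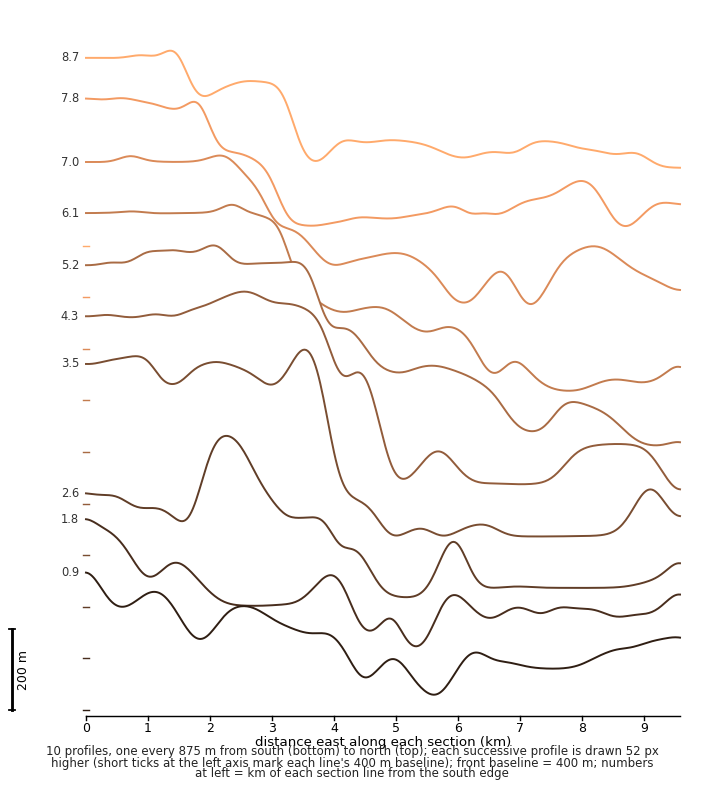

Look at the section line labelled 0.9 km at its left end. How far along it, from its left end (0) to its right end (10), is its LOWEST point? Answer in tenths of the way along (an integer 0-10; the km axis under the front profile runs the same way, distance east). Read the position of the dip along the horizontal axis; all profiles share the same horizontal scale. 6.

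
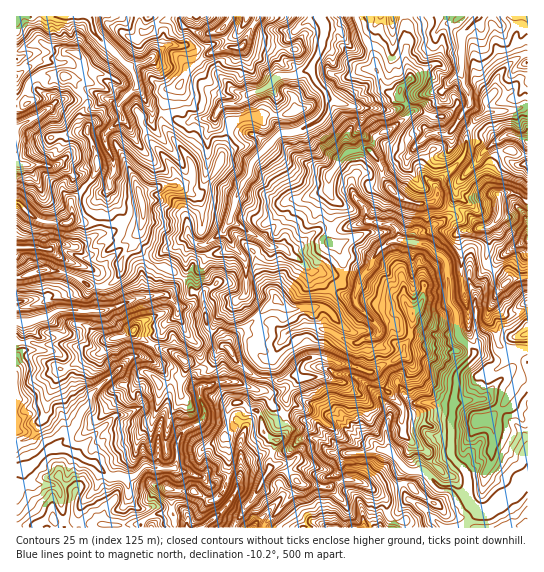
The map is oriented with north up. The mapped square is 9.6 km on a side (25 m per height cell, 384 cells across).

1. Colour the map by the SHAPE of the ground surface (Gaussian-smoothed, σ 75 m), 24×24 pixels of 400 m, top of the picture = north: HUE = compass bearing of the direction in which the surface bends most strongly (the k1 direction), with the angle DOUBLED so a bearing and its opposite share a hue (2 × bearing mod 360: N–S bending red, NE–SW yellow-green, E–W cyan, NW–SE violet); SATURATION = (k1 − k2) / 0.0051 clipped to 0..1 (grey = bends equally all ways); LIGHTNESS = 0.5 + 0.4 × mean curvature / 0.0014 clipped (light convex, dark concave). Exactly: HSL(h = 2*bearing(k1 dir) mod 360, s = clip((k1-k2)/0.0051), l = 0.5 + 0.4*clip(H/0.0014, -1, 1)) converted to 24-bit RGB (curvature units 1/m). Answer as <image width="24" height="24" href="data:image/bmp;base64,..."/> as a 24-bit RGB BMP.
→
<image width="24" height="24" href="data:image/bmp;base64,Qk32BgAAAAAAADYAAAAoAAAAGAAAABgAAAABABgAAAAAAMAGAAATCwAAEwsAAAAAAAAAAAAAcHGqtJzDZmy1j5S6b7DGl33SlTTS5Y6E0lgHADMc/87MGJRsro48cnZGWiVHyOizHiZ6Z9bCr9vSWhktXLyPXY6KXoyHtIyyYXx9oIZfv39pNXRq2bGvLBNR3HjFq6f/0fH6/7jtADpG+NPXryeuoMZ6Y5/Wz5EdZdO8hMnHcCOxdM7XhD9PplRsVX5eWntjXXpsenaud7iaoFKKcTsmBlIUa8EALhYFPBwA9tZEAxsw+N/LLofHpueZJrroopX2vrvhfF6ogT8clCAoZqPGg0matKV/YHVvhZxoRHpKe1pOe0xhdGOW34KoJYnrAGDA7dnyxOqrExd1jsBbG8YS5OWkRBoWICsIYGodKQoUwdR7kN69ZTBrTYVzw7KZX3F9wXKVfqFqR3N9r193TGd+w4rGaDbrDJ4ACEcM7KukOh6TtuG35bTYY4ccXUjHh1zJuYhIGDOVyee0kk9AKylcyJiTlrKGjmWISU2BxZmET4FhQjSPmDs7GmYa6k9I4ZDKAEKgvdeMnq3gcc3ZzVI4qEkxX0kteERFqt6vBTNYpd1yik8+LkZglb5+u3KRiZ17VzaIup6Hl25vD0osWn/j1HTZod+vut9zGAEyKsQIYDIPZh0U34uEuFt4TWmrz/Dtdg0eKOdjli8zY7SDLDZfq4NmTo1WqYmONlp3sMDRumLC1624Bi0TG+JgqAoj4ZVyjHjur0vF0fjmM4y9UEGZ8dDjkWTyQkP/1dT3zFrgnOGnel+hKFRaTq65tXaKlaJ2WqHNk0RUVFKxwIfP99T0F3dbVuzctuzFJwwn89jgxlmRhWRhNGhcfb1fv6VjMB0SK14ivFqd38e2bomkWkGrJhY4tMx6aLOwJSkKIY4xjsHrgN3YdUWu89jyc0PETBZ6z3+CQtZyxU+7q3WMiG5MZXIxd08rqeTceROZboYy3LiEWqh2GQs98Dnkvtd7TntC1E1JuJIqRzcAMC0DFS4FFCwHn4Iceg5lseiOeV01DyQayltor9fOf4jSnqLZZjMlki69gH6s0ee6stCKIgIxAK7C+eTSLm1D28nzRKSRfMHgtLfv6LzcUXStnliYMc6gfs3H7s7tFyKosd2/t5KNTURkiE9I06dqFURWtJmLOdO88eHTIwB8dg+d1/Oyv5vshavQz4fwpRA7kjo9f7drtFiZWc6obY63S4WukqhMYRhUcslkll5Qai1KhpBl08yoBywsstmwdJbVwyFTpxcGNn+jIcREmseHPDMGKikJV3seQpA/cJd3wJmXfZppN2k6g1EYFXlASHbkbxQYgHo8WJBnnbeNwH/G2bPpAH0oLBsHbBBH1e/zuDqOwMtgECsIwfTxnKf699P4YH+/d32svXxrlrl/XzlsqclmQpCaRRyNsJPLmnB7hphzmpZZi8JGORMFPQ8SqJplL5U4K59oUXDY+dLYYhWi6dW8KAso3+6sj55CMSJY19ynw3W+c0ien8+qnoJuCB8rqI68s6vIo4W+wMuehCeprjW0y+Twwd/0+NP0G0V3dTWn4vbVT2b/SBwsIcg/mTFM9dTDBxUs2vLSezmKxnXDl1i51YyZFFxfVKVvjGtyekpd6cfAOzJuQIRkoeqaWSFfsd+RuR6BHnFLp7g8VUgmgiBqur1PFzsm5/jTHgB7ysJKrUE2vpxHZlSz2aifwmK3DDMmXYe1lMXQjk+t9NDz0ff2eUs6HGBK0YJ85zbXGZ9k0z5AfG/fIpqc5N7tnG/W9fnSApVkaRBLTb9ShbxwjVtxtUJypUxDxkE+EC0GEigLRmNiwNeE0zi4+NPwPX5BN0EIBS8j7qqlMEMTUjwOa+g5BS4Kj6BY4Nl4RBJ/wfLalRtvi3FWlahZFls3eFfS5NXruYfn0NPwDU1Jj5EcKiQJVUYR+MTjlbbseD/55grftJraq6jU15ConjW8O7I9vqVSzFZgACozuNOL0a6/ZI16mV6tWlQZHlMMSNOZu3xqRhE1pYpdX6Sqtd3b0q1LM1IicdAgFRaX0a2hiaVnUZtllmm3wXtli8ixeobJMgEscrgvvZFoxXaTTicvp7NwgbubJkkUMFIXY43cuaTbqLLYSnx+z86czJDXGESKYrp4vZ2GrqJOjF2/db/ExeLopVODKwgY5ufKGFRKfJ47eior4z881Pf2VXafUHjQz7PlJENPi1w3t8xuW02AwsJ+S3k8XCp/YbCAfJdjtHl1QZBliXRRfHc7Oworp+DUrsN/pHrNr83kP4Lj+87cE6PE4XiPOZ00L5k1TzlrokmUmMuSRD+ByL+YZViFi1BbO25hkXBUobKA"/>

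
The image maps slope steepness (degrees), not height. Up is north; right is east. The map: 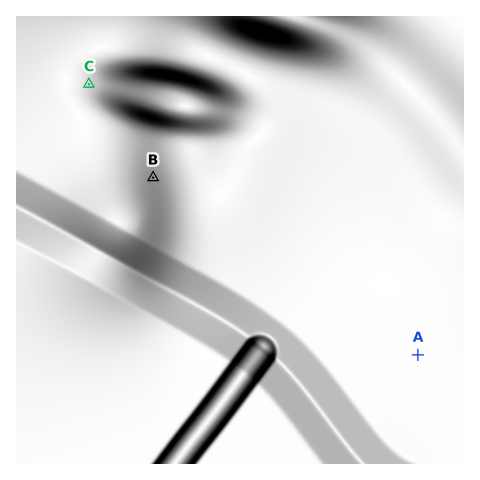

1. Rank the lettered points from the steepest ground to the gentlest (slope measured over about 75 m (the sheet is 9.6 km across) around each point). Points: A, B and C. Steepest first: B C A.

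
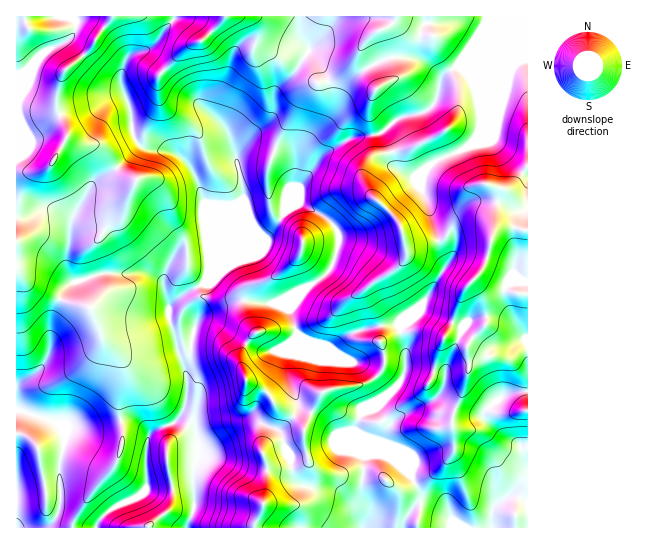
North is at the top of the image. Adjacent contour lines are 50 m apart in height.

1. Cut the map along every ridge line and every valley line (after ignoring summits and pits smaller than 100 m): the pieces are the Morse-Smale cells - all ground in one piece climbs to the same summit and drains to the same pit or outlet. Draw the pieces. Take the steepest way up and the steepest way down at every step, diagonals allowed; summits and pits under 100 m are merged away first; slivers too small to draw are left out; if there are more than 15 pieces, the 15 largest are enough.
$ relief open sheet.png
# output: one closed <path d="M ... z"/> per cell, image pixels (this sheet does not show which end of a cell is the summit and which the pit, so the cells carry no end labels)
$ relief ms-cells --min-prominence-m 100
<path d="M527 16l-511 1 1 511 170-1 8-21-2-33 6-18 0-10-4-16-14-9-5 1 5-6 4-9 3-23-19-64 0-12 14-12 20-11 4-6 24-25 32-13 9-9 12-18 7-6 6-17 28-37 28-16 28-4 20-16 26-6 9-10 5-22 16-12 42 1 15-7 13-2z"/><path d="M527 59l-13 2-15 7-42-1-16 12-5 22-9 10-26 6-20 16-28 4-24 14-10 8-22 31-5 15 7-2 27 14 11 13 2 15-8 24-12 11-12 7-18 22 9 27 35 15 13-15 12-5 21-4 0-10-11-19-1-9 7-8 21-12 9-8 3-6-2-10 12 0 24-5 17-20 23-1 5 2 7 9-5 27-7 14-17 19-11 32-8 15 12 2 11 6-1 6 2 18-4 18 9 10 15 11 20-15 19-2z"/><path d="M481 219l-23 1-17 20-24 5-11-1 1 11-3 6-9 8-21 12-7 8 1 9 11 19 1 8 18-1 2 2 5 20 0 24-5 12-10 11-29 20-6 16 6 7 13 7 37 31 12 26 23 11 6 10 11 7 28 0 2-19 14-12 7-1 14 6 0-32-5-20-5-6-16-8-18-18 4-11-21-17-2-9 4-12-2-18 1-6-11-6-12-2 8-15 11-32 17-19 7-14 5-27-7-9z"/><path d="M299 295l-25 9-41-3-28 12-10 13-4 28-6 11 3 18-1 18-4 12-6 6 18 10 4 16 0 10-6 18 2 33-8 22 67 0 9-19 2-12 2-31 7 3 12 0 17-4 5-4-4-16 0-16 16-35 14-6 31-4 8-4 11-13 0-16-4-9 1-17-23 6-12 5-13 15-35-15-9-27z"/><path d="M398 324l-17 2-1 16 5 19-2 9-10 10-14 5-30 4-9 5-16 35 0 16 4 16-5 4-17 4-12 0-7-3-2 31-2 12-8 14 0 5 110-1 3-14-7-20 3-35 3-3 18-1-11-11-13-7-6-7 6-16 29-20 7-7 7-12 1-28z"/><path d="M299 203l-15 10-12 18-9 9-32 13-24 25-4 6-20 11-14 12 0 12 16 50 6-15 4-28 10-13 28-12 20 0 12 3 16-1 18-8 32-26 8-24-2-15-11-13z"/><path d="M386 455l-19 0-3 3-3 35 7 20-2 15 97-1-11-6-6-10-23-11-12-26z"/><path d="M489 408l-5 10 18 18 19 11 6 22 1-58-29 2z"/><path d="M514 496l-9 3-12 10 0 19 35-1 0-24z"/><path d="M527 392l-18 1-15 10-5 6 10 4 28-2z"/>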